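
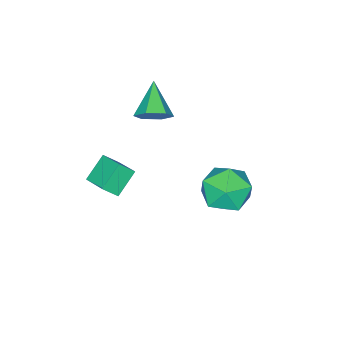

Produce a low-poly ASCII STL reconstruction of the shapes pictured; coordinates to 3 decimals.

solid 
facet normal -0.552 0.435 -0.711
outer loop
vertex -0.905 -2.623 -0.726
vertex -0.554 -1.398 -0.249
vertex 0.189 -2.608 -1.567
endloop
endfacet
facet normal -0.258 -0.900 -0.351
outer loop
vertex 0.714 -3.022 -0.891
vertex -0.905 -2.623 -0.726
vertex 0.189 -2.608 -1.567
endloop
endfacet
facet normal -0.552 0.435 -0.711
outer loop
vertex 0.189 -2.608 -1.567
vertex -0.554 -1.398 -0.249
vertex 0.54 -1.384 -1.09
endloop
endfacet
facet normal 0.793 0.010 -0.609
outer loop
vertex 0.54 -1.384 -1.09
vertex 0.714 -3.022 -0.891
vertex 0.189 -2.608 -1.567
endloop
endfacet
facet normal -0.793 -0.010 0.609
outer loop
vertex -0.905 -2.623 -0.726
vertex -0.029 -1.812 0.427
vertex -0.554 -1.398 -0.249
endloop
endfacet
facet normal -0.258 -0.901 -0.350
outer loop
vertex -0.38 -3.036 -0.05
vertex -0.905 -2.623 -0.726
vertex 0.714 -3.022 -0.891
endloop
endfacet
facet normal -0.793 -0.010 0.609
outer loop
vertex -0.38 -3.036 -0.05
vertex -0.029 -1.812 0.427
vertex -0.905 -2.623 -0.726
endloop
endfacet
facet normal 0.258 0.900 0.351
outer loop
vertex -0.554 -1.398 -0.249
vertex -0.029 -1.812 0.427
vertex 0.54 -1.384 -1.09
endloop
endfacet
facet normal 0.793 0.010 -0.609
outer loop
vertex 1.065 -1.797 -0.414
vertex 0.714 -3.022 -0.891
vertex 0.54 -1.384 -1.09
endloop
endfacet
facet normal 0.257 0.901 0.351
outer loop
vertex 0.54 -1.384 -1.09
vertex -0.029 -1.812 0.427
vertex 1.065 -1.797 -0.414
endloop
endfacet
facet normal 0.552 -0.435 0.711
outer loop
vertex 1.065 -1.797 -0.414
vertex -0.38 -3.036 -0.05
vertex 0.714 -3.022 -0.891
endloop
endfacet
facet normal 0.552 -0.435 0.711
outer loop
vertex -0.029 -1.812 0.427
vertex -0.38 -3.036 -0.05
vertex 1.065 -1.797 -0.414
endloop
endfacet
facet normal 0.635 0.539 -0.553
outer loop
vertex -2.546 -2.518 1.546
vertex -3.102 -2.549 0.877
vertex -3.151 -1.9 1.454
endloop
endfacet
facet normal 0.067 0.211 0.975
outer loop
vertex -2.546 -2.518 1.546
vertex -3.151 -1.9 1.454
vertex -4.258 -3.531 1.883
endloop
endfacet
facet normal 0.635 0.539 -0.553
outer loop
vertex -3.151 -1.9 1.454
vertex -3.102 -2.549 0.877
vertex -3.707 -1.931 0.785
endloop
endfacet
facet normal -0.644 0.571 0.509
outer loop
vertex -3.151 -1.9 1.454
vertex -3.707 -1.931 0.785
vertex -4.258 -3.531 1.883
endloop
endfacet
facet normal 0.635 0.540 -0.552
outer loop
vertex -3.707 -1.931 0.785
vertex -3.102 -2.549 0.877
vertex -3.657 -2.58 0.208
endloop
endfacet
facet normal -0.955 0.153 -0.255
outer loop
vertex -3.707 -1.931 0.785
vertex -3.657 -2.58 0.208
vertex -4.258 -3.531 1.883
endloop
endfacet
facet normal 0.636 0.539 -0.552
outer loop
vertex -3.657 -2.58 0.208
vertex -3.102 -2.549 0.877
vertex -3.052 -3.199 0.3
endloop
endfacet
facet normal -0.554 -0.623 -0.552
outer loop
vertex -3.657 -2.58 0.208
vertex -3.052 -3.199 0.3
vertex -4.258 -3.531 1.883
endloop
endfacet
facet normal 0.636 0.539 -0.552
outer loop
vertex -3.052 -3.199 0.3
vertex -3.102 -2.549 0.877
vertex -2.497 -3.168 0.969
endloop
endfacet
facet normal 0.158 -0.984 -0.086
outer loop
vertex -3.052 -3.199 0.3
vertex -2.497 -3.168 0.969
vertex -4.258 -3.531 1.883
endloop
endfacet
facet normal 0.635 0.539 -0.553
outer loop
vertex -2.497 -3.168 0.969
vertex -3.102 -2.549 0.877
vertex -2.546 -2.518 1.546
endloop
endfacet
facet normal 0.469 -0.566 0.678
outer loop
vertex -2.497 -3.168 0.969
vertex -2.546 -2.518 1.546
vertex -4.258 -3.531 1.883
endloop
endfacet
facet normal -0.642 0.339 0.687
outer loop
vertex -2.273 3.419 0.606
vertex -3.025 2.444 0.385
vertex -2.133 2.361 1.259
endloop
endfacet
facet normal 0.027 0.528 0.849
outer loop
vertex -2.273 3.419 0.606
vertex -2.133 2.361 1.259
vertex -1.126 2.977 0.844
endloop
endfacet
facet normal 0.287 0.908 0.304
outer loop
vertex -2.273 3.419 0.606
vertex -1.126 2.977 0.844
vertex -1.396 3.441 -0.287
endloop
endfacet
facet normal -0.222 0.956 -0.194
outer loop
vertex -2.273 3.419 0.606
vertex -1.396 3.441 -0.287
vertex -2.57 3.111 -0.57
endloop
endfacet
facet normal -0.796 0.604 0.043
outer loop
vertex -2.273 3.419 0.606
vertex -2.57 3.111 -0.57
vertex -3.025 2.444 0.385
endloop
endfacet
facet normal 0.416 -0.068 0.907
outer loop
vertex -1.126 2.977 0.844
vertex -2.133 2.361 1.259
vertex -1.17 1.729 0.77
endloop
endfacet
facet normal -0.667 -0.372 0.646
outer loop
vertex -2.133 2.361 1.259
vertex -3.025 2.444 0.385
vertex -2.344 1.399 0.487
endloop
endfacet
facet normal -0.916 0.056 -0.397
outer loop
vertex -3.025 2.444 0.385
vertex -2.57 3.111 -0.57
vertex -2.614 1.863 -0.644
endloop
endfacet
facet normal 0.013 0.624 -0.781
outer loop
vertex -2.57 3.111 -0.57
vertex -1.396 3.441 -0.287
vertex -1.607 2.479 -1.059
endloop
endfacet
facet normal 0.836 0.548 0.025
outer loop
vertex -1.396 3.441 -0.287
vertex -1.126 2.977 0.844
vertex -0.715 2.396 -0.185
endloop
endfacet
facet normal 0.222 -0.956 0.194
outer loop
vertex -1.467 1.421 -0.406
vertex -1.17 1.729 0.77
vertex -2.344 1.399 0.487
endloop
endfacet
facet normal -0.287 -0.908 -0.304
outer loop
vertex -1.467 1.421 -0.406
vertex -2.344 1.399 0.487
vertex -2.614 1.863 -0.644
endloop
endfacet
facet normal -0.027 -0.528 -0.849
outer loop
vertex -1.467 1.421 -0.406
vertex -2.614 1.863 -0.644
vertex -1.607 2.479 -1.059
endloop
endfacet
facet normal 0.642 -0.339 -0.687
outer loop
vertex -1.467 1.421 -0.406
vertex -1.607 2.479 -1.059
vertex -0.715 2.396 -0.185
endloop
endfacet
facet normal 0.796 -0.604 -0.043
outer loop
vertex -1.467 1.421 -0.406
vertex -0.715 2.396 -0.185
vertex -1.17 1.729 0.77
endloop
endfacet
facet normal -0.013 -0.624 0.781
outer loop
vertex -2.344 1.399 0.487
vertex -1.17 1.729 0.77
vertex -2.133 2.361 1.259
endloop
endfacet
facet normal -0.836 -0.548 -0.025
outer loop
vertex -2.614 1.863 -0.644
vertex -2.344 1.399 0.487
vertex -3.025 2.444 0.385
endloop
endfacet
facet normal -0.416 0.068 -0.907
outer loop
vertex -1.607 2.479 -1.059
vertex -2.614 1.863 -0.644
vertex -2.57 3.111 -0.57
endloop
endfacet
facet normal 0.667 0.372 -0.646
outer loop
vertex -0.715 2.396 -0.185
vertex -1.607 2.479 -1.059
vertex -1.396 3.441 -0.287
endloop
endfacet
facet normal 0.916 -0.056 0.397
outer loop
vertex -1.17 1.729 0.77
vertex -0.715 2.396 -0.185
vertex -1.126 2.977 0.844
endloop
endfacet

endsolid


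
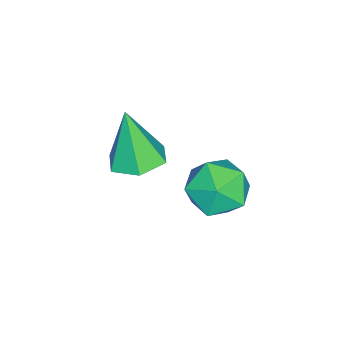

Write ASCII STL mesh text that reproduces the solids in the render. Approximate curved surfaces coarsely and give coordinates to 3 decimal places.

solid 
facet normal 0.115 0.230 -0.966
outer loop
vertex 2.584 0.518 -2.343
vertex 1.737 0.132 -2.536
vertex 1.8 1.053 -2.309
endloop
endfacet
facet normal 0.468 0.648 0.601
outer loop
vertex 2.584 0.518 -2.343
vertex 1.8 1.053 -2.309
vertex 1.503 -0.332 -0.584
endloop
endfacet
facet normal 0.117 0.230 -0.966
outer loop
vertex 1.8 1.053 -2.309
vertex 1.737 0.132 -2.536
vertex 0.953 0.668 -2.503
endloop
endfacet
facet normal -0.450 0.733 0.511
outer loop
vertex 1.8 1.053 -2.309
vertex 0.953 0.668 -2.503
vertex 1.503 -0.332 -0.584
endloop
endfacet
facet normal 0.116 0.229 -0.966
outer loop
vertex 0.953 0.668 -2.503
vertex 1.737 0.132 -2.536
vertex 0.891 -0.253 -2.729
endloop
endfacet
facet normal -0.962 -0.003 0.274
outer loop
vertex 0.953 0.668 -2.503
vertex 0.891 -0.253 -2.729
vertex 1.503 -0.332 -0.584
endloop
endfacet
facet normal 0.115 0.231 -0.966
outer loop
vertex 0.891 -0.253 -2.729
vertex 1.737 0.132 -2.536
vertex 1.675 -0.788 -2.763
endloop
endfacet
facet normal -0.555 -0.822 0.128
outer loop
vertex 0.891 -0.253 -2.729
vertex 1.675 -0.788 -2.763
vertex 1.503 -0.332 -0.584
endloop
endfacet
facet normal 0.117 0.231 -0.966
outer loop
vertex 1.675 -0.788 -2.763
vertex 1.737 0.132 -2.536
vertex 2.521 -0.403 -2.569
endloop
endfacet
facet normal 0.362 -0.906 0.218
outer loop
vertex 1.675 -0.788 -2.763
vertex 2.521 -0.403 -2.569
vertex 1.503 -0.332 -0.584
endloop
endfacet
facet normal 0.116 0.229 -0.966
outer loop
vertex 2.521 -0.403 -2.569
vertex 1.737 0.132 -2.536
vertex 2.584 0.518 -2.343
endloop
endfacet
facet normal 0.874 -0.171 0.454
outer loop
vertex 2.521 -0.403 -2.569
vertex 2.584 0.518 -2.343
vertex 1.503 -0.332 -0.584
endloop
endfacet
facet normal -0.618 -0.550 0.561
outer loop
vertex 2.213 3.049 -0.96
vertex 2.75 2.163 -1.237
vertex 3.044 2.719 -0.368
endloop
endfacet
facet normal -0.549 0.107 0.829
outer loop
vertex 2.213 3.049 -0.96
vertex 3.044 2.719 -0.368
vertex 2.92 3.762 -0.584
endloop
endfacet
facet normal -0.752 0.572 0.328
outer loop
vertex 2.213 3.049 -0.96
vertex 2.92 3.762 -0.584
vertex 2.55 3.851 -1.587
endloop
endfacet
facet normal -0.947 0.203 -0.250
outer loop
vertex 2.213 3.049 -0.96
vertex 2.55 3.851 -1.587
vertex 2.445 2.863 -1.991
endloop
endfacet
facet normal -0.865 -0.491 -0.106
outer loop
vertex 2.213 3.049 -0.96
vertex 2.445 2.863 -1.991
vertex 2.75 2.163 -1.237
endloop
endfacet
facet normal 0.144 0.217 0.966
outer loop
vertex 2.92 3.762 -0.584
vertex 3.044 2.719 -0.368
vertex 3.895 3.317 -0.629
endloop
endfacet
facet normal 0.031 -0.847 0.531
outer loop
vertex 3.044 2.719 -0.368
vertex 2.75 2.163 -1.237
vertex 3.79 2.329 -1.033
endloop
endfacet
facet normal -0.368 -0.751 -0.548
outer loop
vertex 2.75 2.163 -1.237
vertex 2.445 2.863 -1.991
vertex 3.42 2.418 -2.036
endloop
endfacet
facet normal -0.501 0.373 -0.781
outer loop
vertex 2.445 2.863 -1.991
vertex 2.55 3.851 -1.587
vertex 3.296 3.461 -2.252
endloop
endfacet
facet normal -0.185 0.970 0.154
outer loop
vertex 2.55 3.851 -1.587
vertex 2.92 3.762 -0.584
vertex 3.59 4.017 -1.383
endloop
endfacet
facet normal 0.947 -0.203 0.250
outer loop
vertex 4.127 3.131 -1.66
vertex 3.895 3.317 -0.629
vertex 3.79 2.329 -1.033
endloop
endfacet
facet normal 0.752 -0.572 -0.328
outer loop
vertex 4.127 3.131 -1.66
vertex 3.79 2.329 -1.033
vertex 3.42 2.418 -2.036
endloop
endfacet
facet normal 0.549 -0.107 -0.829
outer loop
vertex 4.127 3.131 -1.66
vertex 3.42 2.418 -2.036
vertex 3.296 3.461 -2.252
endloop
endfacet
facet normal 0.618 0.550 -0.561
outer loop
vertex 4.127 3.131 -1.66
vertex 3.296 3.461 -2.252
vertex 3.59 4.017 -1.383
endloop
endfacet
facet normal 0.865 0.491 0.106
outer loop
vertex 4.127 3.131 -1.66
vertex 3.59 4.017 -1.383
vertex 3.895 3.317 -0.629
endloop
endfacet
facet normal 0.501 -0.373 0.781
outer loop
vertex 3.79 2.329 -1.033
vertex 3.895 3.317 -0.629
vertex 3.044 2.719 -0.368
endloop
endfacet
facet normal 0.185 -0.970 -0.154
outer loop
vertex 3.42 2.418 -2.036
vertex 3.79 2.329 -1.033
vertex 2.75 2.163 -1.237
endloop
endfacet
facet normal -0.144 -0.217 -0.966
outer loop
vertex 3.296 3.461 -2.252
vertex 3.42 2.418 -2.036
vertex 2.445 2.863 -1.991
endloop
endfacet
facet normal -0.031 0.847 -0.531
outer loop
vertex 3.59 4.017 -1.383
vertex 3.296 3.461 -2.252
vertex 2.55 3.851 -1.587
endloop
endfacet
facet normal 0.368 0.751 0.548
outer loop
vertex 3.895 3.317 -0.629
vertex 3.59 4.017 -1.383
vertex 2.92 3.762 -0.584
endloop
endfacet

endsolid


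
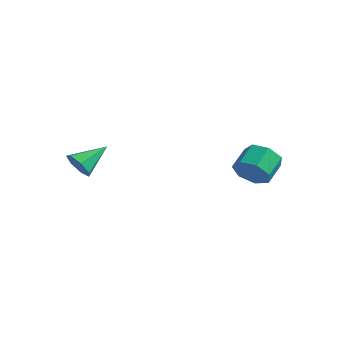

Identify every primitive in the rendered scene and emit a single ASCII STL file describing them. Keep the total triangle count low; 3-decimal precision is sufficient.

solid 
facet normal 0.182 -0.867 -0.463
outer loop
vertex 2.356 2.511 0.495
vertex 1.677 2.053 1.086
vertex 1.534 2.5 0.192
endloop
endfacet
facet normal 0.294 0.497 -0.816
outer loop
vertex 2.356 2.511 0.495
vertex 1.534 2.5 0.192
vertex 2.102 3.725 1.143
endloop
endfacet
facet normal 0.295 0.497 -0.816
outer loop
vertex 2.102 3.725 1.143
vertex 1.534 2.5 0.192
vertex 1.28 3.715 0.84
endloop
endfacet
facet normal -0.181 0.867 0.464
outer loop
vertex 2.102 3.725 1.143
vertex 1.28 3.715 0.84
vertex 1.423 3.267 1.734
endloop
endfacet
facet normal 0.182 -0.868 -0.463
outer loop
vertex 1.534 2.5 0.192
vertex 1.677 2.053 1.086
vertex 0.82 2.153 0.562
endloop
endfacet
facet normal -0.550 0.301 -0.779
outer loop
vertex 1.534 2.5 0.192
vertex 0.82 2.153 0.562
vertex 1.28 3.715 0.84
endloop
endfacet
facet normal -0.550 0.301 -0.779
outer loop
vertex 1.28 3.715 0.84
vertex 0.82 2.153 0.562
vertex 0.565 3.367 1.21
endloop
endfacet
facet normal -0.182 0.867 0.464
outer loop
vertex 1.28 3.715 0.84
vertex 0.565 3.367 1.21
vertex 1.423 3.267 1.734
endloop
endfacet
facet normal 0.182 -0.867 -0.463
outer loop
vertex 0.82 2.153 0.562
vertex 1.677 2.053 1.086
vertex 0.751 1.73 1.327
endloop
endfacet
facet normal -0.980 -0.123 -0.156
outer loop
vertex 0.82 2.153 0.562
vertex 0.751 1.73 1.327
vertex 0.565 3.367 1.21
endloop
endfacet
facet normal -0.980 -0.123 -0.156
outer loop
vertex 0.565 3.367 1.21
vertex 0.751 1.73 1.327
vertex 0.496 2.945 1.975
endloop
endfacet
facet normal -0.181 0.868 0.462
outer loop
vertex 0.565 3.367 1.21
vertex 0.496 2.945 1.975
vertex 1.423 3.267 1.734
endloop
endfacet
facet normal 0.182 -0.867 -0.464
outer loop
vertex 0.751 1.73 1.327
vertex 1.677 2.053 1.086
vertex 1.38 1.55 1.91
endloop
endfacet
facet normal -0.672 -0.453 0.585
outer loop
vertex 0.751 1.73 1.327
vertex 1.38 1.55 1.91
vertex 0.496 2.945 1.975
endloop
endfacet
facet normal -0.672 -0.453 0.585
outer loop
vertex 0.496 2.945 1.975
vertex 1.38 1.55 1.91
vertex 1.125 2.765 2.558
endloop
endfacet
facet normal -0.181 0.868 0.463
outer loop
vertex 0.496 2.945 1.975
vertex 1.125 2.765 2.558
vertex 1.423 3.267 1.734
endloop
endfacet
facet normal 0.182 -0.867 -0.464
outer loop
vertex 1.38 1.55 1.91
vertex 1.677 2.053 1.086
vertex 2.232 1.749 1.873
endloop
endfacet
facet normal 0.142 -0.442 0.885
outer loop
vertex 1.38 1.55 1.91
vertex 2.232 1.749 1.873
vertex 1.125 2.765 2.558
endloop
endfacet
facet normal 0.141 -0.443 0.885
outer loop
vertex 1.125 2.765 2.558
vertex 2.232 1.749 1.873
vertex 1.978 2.963 2.521
endloop
endfacet
facet normal -0.181 0.868 0.463
outer loop
vertex 1.125 2.765 2.558
vertex 1.978 2.963 2.521
vertex 1.423 3.267 1.734
endloop
endfacet
facet normal 0.181 -0.868 -0.463
outer loop
vertex 2.232 1.749 1.873
vertex 1.677 2.053 1.086
vertex 2.667 2.176 1.243
endloop
endfacet
facet normal 0.849 -0.099 0.519
outer loop
vertex 2.232 1.749 1.873
vertex 2.667 2.176 1.243
vertex 1.978 2.963 2.521
endloop
endfacet
facet normal 0.849 -0.099 0.519
outer loop
vertex 1.978 2.963 2.521
vertex 2.667 2.176 1.243
vertex 2.413 3.391 1.891
endloop
endfacet
facet normal -0.182 0.867 0.463
outer loop
vertex 1.978 2.963 2.521
vertex 2.413 3.391 1.891
vertex 1.423 3.267 1.734
endloop
endfacet
facet normal 0.181 -0.867 -0.464
outer loop
vertex 2.667 2.176 1.243
vertex 1.677 2.053 1.086
vertex 2.356 2.511 0.495
endloop
endfacet
facet normal 0.917 0.319 -0.239
outer loop
vertex 2.667 2.176 1.243
vertex 2.356 2.511 0.495
vertex 2.413 3.391 1.891
endloop
endfacet
facet normal 0.917 0.319 -0.239
outer loop
vertex 2.413 3.391 1.891
vertex 2.356 2.511 0.495
vertex 2.102 3.725 1.143
endloop
endfacet
facet normal -0.182 0.867 0.463
outer loop
vertex 2.413 3.391 1.891
vertex 2.102 3.725 1.143
vertex 1.423 3.267 1.734
endloop
endfacet
facet normal -0.203 -0.864 -0.460
outer loop
vertex -3.4 -4.16 2.319
vertex -3.974 -3.772 1.843
vertex -3.155 -3.883 1.691
endloop
endfacet
facet normal 0.927 0.029 0.374
outer loop
vertex -3.4 -4.16 2.319
vertex -3.155 -3.883 1.691
vertex -3.606 -2.208 2.677
endloop
endfacet
facet normal -0.203 -0.864 -0.461
outer loop
vertex -3.155 -3.883 1.691
vertex -3.974 -3.772 1.843
vertex -3.526 -3.522 1.178
endloop
endfacet
facet normal 0.850 0.418 -0.321
outer loop
vertex -3.155 -3.883 1.691
vertex -3.526 -3.522 1.178
vertex -3.606 -2.208 2.677
endloop
endfacet
facet normal -0.202 -0.864 -0.461
outer loop
vertex -3.526 -3.522 1.178
vertex -3.974 -3.772 1.843
vertex -4.234 -3.35 1.166
endloop
endfacet
facet normal 0.191 0.743 -0.641
outer loop
vertex -3.526 -3.522 1.178
vertex -4.234 -3.35 1.166
vertex -3.606 -2.208 2.677
endloop
endfacet
facet normal -0.203 -0.864 -0.461
outer loop
vertex -4.234 -3.35 1.166
vertex -3.974 -3.772 1.843
vertex -4.746 -3.495 1.664
endloop
endfacet
facet normal -0.551 0.760 -0.345
outer loop
vertex -4.234 -3.35 1.166
vertex -4.746 -3.495 1.664
vertex -3.606 -2.208 2.677
endloop
endfacet
facet normal -0.203 -0.864 -0.461
outer loop
vertex -4.746 -3.495 1.664
vertex -3.974 -3.772 1.843
vertex -4.676 -3.849 2.297
endloop
endfacet
facet normal -0.821 0.455 0.345
outer loop
vertex -4.746 -3.495 1.664
vertex -4.676 -3.849 2.297
vertex -3.606 -2.208 2.677
endloop
endfacet
facet normal -0.203 -0.864 -0.460
outer loop
vertex -4.676 -3.849 2.297
vertex -3.974 -3.772 1.843
vertex -4.077 -4.145 2.589
endloop
endfacet
facet normal -0.414 0.059 0.909
outer loop
vertex -4.676 -3.849 2.297
vertex -4.077 -4.145 2.589
vertex -3.606 -2.208 2.677
endloop
endfacet
facet normal -0.203 -0.864 -0.460
outer loop
vertex -4.077 -4.145 2.589
vertex -3.974 -3.772 1.843
vertex -3.4 -4.16 2.319
endloop
endfacet
facet normal 0.365 -0.131 0.922
outer loop
vertex -4.077 -4.145 2.589
vertex -3.4 -4.16 2.319
vertex -3.606 -2.208 2.677
endloop
endfacet

endsolid


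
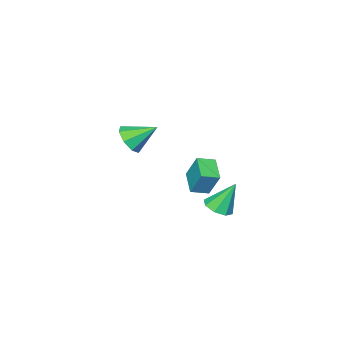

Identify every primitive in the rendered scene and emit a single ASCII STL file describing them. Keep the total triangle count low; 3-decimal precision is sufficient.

solid 
facet normal 0.341 -0.308 -0.888
outer loop
vertex 3.635 4.019 -0.226
vertex 3.001 3.655 -0.343
vertex 3.246 4.338 -0.486
endloop
endfacet
facet normal 0.463 0.826 0.321
outer loop
vertex 3.635 4.019 -0.226
vertex 3.246 4.338 -0.486
vertex 2.439 4.165 1.123
endloop
endfacet
facet normal 0.341 -0.308 -0.888
outer loop
vertex 3.246 4.338 -0.486
vertex 3.001 3.655 -0.343
vertex 2.714 4.257 -0.662
endloop
endfacet
facet normal -0.159 0.987 0.026
outer loop
vertex 3.246 4.338 -0.486
vertex 2.714 4.257 -0.662
vertex 2.439 4.165 1.123
endloop
endfacet
facet normal 0.340 -0.309 -0.888
outer loop
vertex 2.714 4.257 -0.662
vertex 3.001 3.655 -0.343
vertex 2.35 3.824 -0.651
endloop
endfacet
facet normal -0.764 0.640 -0.085
outer loop
vertex 2.714 4.257 -0.662
vertex 2.35 3.824 -0.651
vertex 2.439 4.165 1.123
endloop
endfacet
facet normal 0.340 -0.309 -0.888
outer loop
vertex 2.35 3.824 -0.651
vertex 3.001 3.655 -0.343
vertex 2.367 3.291 -0.459
endloop
endfacet
facet normal -0.999 -0.013 0.053
outer loop
vertex 2.35 3.824 -0.651
vertex 2.367 3.291 -0.459
vertex 2.439 4.165 1.123
endloop
endfacet
facet normal 0.340 -0.309 -0.888
outer loop
vertex 2.367 3.291 -0.459
vertex 3.001 3.655 -0.343
vertex 2.756 2.972 -0.199
endloop
endfacet
facet normal -0.723 -0.590 0.359
outer loop
vertex 2.367 3.291 -0.459
vertex 2.756 2.972 -0.199
vertex 2.439 4.165 1.123
endloop
endfacet
facet normal 0.340 -0.309 -0.888
outer loop
vertex 2.756 2.972 -0.199
vertex 3.001 3.655 -0.343
vertex 3.288 3.052 -0.023
endloop
endfacet
facet normal -0.103 -0.751 0.653
outer loop
vertex 2.756 2.972 -0.199
vertex 3.288 3.052 -0.023
vertex 2.439 4.165 1.123
endloop
endfacet
facet normal 0.341 -0.309 -0.888
outer loop
vertex 3.288 3.052 -0.023
vertex 3.001 3.655 -0.343
vertex 3.652 3.486 -0.034
endloop
endfacet
facet normal 0.503 -0.403 0.764
outer loop
vertex 3.288 3.052 -0.023
vertex 3.652 3.486 -0.034
vertex 2.439 4.165 1.123
endloop
endfacet
facet normal 0.341 -0.309 -0.888
outer loop
vertex 3.652 3.486 -0.034
vertex 3.001 3.655 -0.343
vertex 3.635 4.019 -0.226
endloop
endfacet
facet normal 0.738 0.249 0.627
outer loop
vertex 3.652 3.486 -0.034
vertex 3.635 4.019 -0.226
vertex 2.439 4.165 1.123
endloop
endfacet
facet normal -0.551 -0.752 0.361
outer loop
vertex 2.147 1.487 1.537
vertex 1.388 1.927 1.296
vertex 2.182 0.843 0.25
endloop
endfacet
facet normal 0.834 -0.484 0.265
outer loop
vertex 2.892 1.813 -0.216
vertex 2.147 1.487 1.537
vertex 2.182 0.843 0.25
endloop
endfacet
facet normal -0.550 -0.752 0.362
outer loop
vertex 2.182 0.843 0.25
vertex 1.388 1.927 1.296
vertex 1.423 1.282 0.009
endloop
endfacet
facet normal 0.025 -0.448 -0.894
outer loop
vertex 1.423 1.282 0.009
vertex 2.892 1.813 -0.216
vertex 2.182 0.843 0.25
endloop
endfacet
facet normal -0.024 0.447 0.894
outer loop
vertex 2.147 1.487 1.537
vertex 2.098 2.897 0.83
vertex 1.388 1.927 1.296
endloop
endfacet
facet normal 0.835 -0.483 0.265
outer loop
vertex 2.857 2.458 1.071
vertex 2.147 1.487 1.537
vertex 2.892 1.813 -0.216
endloop
endfacet
facet normal -0.025 0.447 0.894
outer loop
vertex 2.857 2.458 1.071
vertex 2.098 2.897 0.83
vertex 2.147 1.487 1.537
endloop
endfacet
facet normal -0.834 0.483 -0.265
outer loop
vertex 1.388 1.927 1.296
vertex 2.098 2.897 0.83
vertex 1.423 1.282 0.009
endloop
endfacet
facet normal 0.025 -0.447 -0.894
outer loop
vertex 2.133 2.253 -0.457
vertex 2.892 1.813 -0.216
vertex 1.423 1.282 0.009
endloop
endfacet
facet normal -0.835 0.483 -0.265
outer loop
vertex 1.423 1.282 0.009
vertex 2.098 2.897 0.83
vertex 2.133 2.253 -0.457
endloop
endfacet
facet normal 0.551 0.752 -0.362
outer loop
vertex 2.133 2.253 -0.457
vertex 2.857 2.458 1.071
vertex 2.892 1.813 -0.216
endloop
endfacet
facet normal 0.550 0.753 -0.362
outer loop
vertex 2.098 2.897 0.83
vertex 2.857 2.458 1.071
vertex 2.133 2.253 -0.457
endloop
endfacet
facet normal 0.559 -0.614 -0.557
outer loop
vertex 2.986 -2.711 1.923
vertex 2.456 -2.569 1.235
vertex 3.185 -2.189 1.547
endloop
endfacet
facet normal 0.429 0.414 0.802
outer loop
vertex 2.986 -2.711 1.923
vertex 3.185 -2.189 1.547
vertex 1.584 -1.611 2.105
endloop
endfacet
facet normal 0.559 -0.614 -0.558
outer loop
vertex 3.185 -2.189 1.547
vertex 2.456 -2.569 1.235
vertex 2.957 -1.889 0.989
endloop
endfacet
facet normal 0.414 0.862 0.294
outer loop
vertex 3.185 -2.189 1.547
vertex 2.957 -1.889 0.989
vertex 1.584 -1.611 2.105
endloop
endfacet
facet normal 0.559 -0.614 -0.558
outer loop
vertex 2.957 -1.889 0.989
vertex 2.456 -2.569 1.235
vertex 2.435 -1.988 0.575
endloop
endfacet
facet normal 0.004 0.971 -0.237
outer loop
vertex 2.957 -1.889 0.989
vertex 2.435 -1.988 0.575
vertex 1.584 -1.611 2.105
endloop
endfacet
facet normal 0.559 -0.614 -0.558
outer loop
vertex 2.435 -1.988 0.575
vertex 2.456 -2.569 1.235
vertex 1.925 -2.427 0.547
endloop
endfacet
facet normal -0.558 0.679 -0.478
outer loop
vertex 2.435 -1.988 0.575
vertex 1.925 -2.427 0.547
vertex 1.584 -1.611 2.105
endloop
endfacet
facet normal 0.558 -0.614 -0.558
outer loop
vertex 1.925 -2.427 0.547
vertex 2.456 -2.569 1.235
vertex 1.726 -2.949 0.923
endloop
endfacet
facet normal -0.945 0.153 -0.287
outer loop
vertex 1.925 -2.427 0.547
vertex 1.726 -2.949 0.923
vertex 1.584 -1.611 2.105
endloop
endfacet
facet normal 0.558 -0.614 -0.558
outer loop
vertex 1.726 -2.949 0.923
vertex 2.456 -2.569 1.235
vertex 1.954 -3.249 1.481
endloop
endfacet
facet normal -0.930 -0.294 0.222
outer loop
vertex 1.726 -2.949 0.923
vertex 1.954 -3.249 1.481
vertex 1.584 -1.611 2.105
endloop
endfacet
facet normal 0.559 -0.614 -0.558
outer loop
vertex 1.954 -3.249 1.481
vertex 2.456 -2.569 1.235
vertex 2.476 -3.15 1.895
endloop
endfacet
facet normal -0.520 -0.404 0.752
outer loop
vertex 1.954 -3.249 1.481
vertex 2.476 -3.15 1.895
vertex 1.584 -1.611 2.105
endloop
endfacet
facet normal 0.559 -0.614 -0.557
outer loop
vertex 2.476 -3.15 1.895
vertex 2.456 -2.569 1.235
vertex 2.986 -2.711 1.923
endloop
endfacet
facet normal 0.041 -0.111 0.993
outer loop
vertex 2.476 -3.15 1.895
vertex 2.986 -2.711 1.923
vertex 1.584 -1.611 2.105
endloop
endfacet

endsolid


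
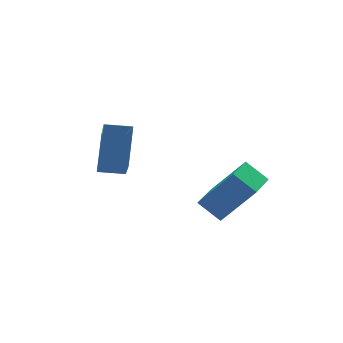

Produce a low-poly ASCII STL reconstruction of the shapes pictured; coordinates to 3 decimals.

solid 
facet normal -0.869 0.484 0.109
outer loop
vertex -2.069 -1.0 2.154
vertex -1.442 -0.143 3.351
vertex -1.474 0.357 0.871
endloop
endfacet
facet normal -0.392 -0.536 -0.748
outer loop
vertex -0.658 -0.097 0.769
vertex -2.069 -1.0 2.154
vertex -1.474 0.357 0.871
endloop
endfacet
facet normal -0.869 0.484 0.109
outer loop
vertex -1.474 0.357 0.871
vertex -1.442 -0.143 3.351
vertex -0.847 1.214 2.068
endloop
endfacet
facet normal 0.303 0.692 -0.655
outer loop
vertex -0.847 1.214 2.068
vertex -0.658 -0.097 0.769
vertex -1.474 0.357 0.871
endloop
endfacet
facet normal -0.303 -0.692 0.655
outer loop
vertex -2.069 -1.0 2.154
vertex -0.626 -0.597 3.249
vertex -1.442 -0.143 3.351
endloop
endfacet
facet normal -0.392 -0.536 -0.748
outer loop
vertex -1.253 -1.454 2.052
vertex -2.069 -1.0 2.154
vertex -0.658 -0.097 0.769
endloop
endfacet
facet normal -0.303 -0.692 0.655
outer loop
vertex -1.253 -1.454 2.052
vertex -0.626 -0.597 3.249
vertex -2.069 -1.0 2.154
endloop
endfacet
facet normal 0.392 0.536 0.748
outer loop
vertex -1.442 -0.143 3.351
vertex -0.626 -0.597 3.249
vertex -0.847 1.214 2.068
endloop
endfacet
facet normal 0.303 0.692 -0.655
outer loop
vertex -0.031 0.76 1.966
vertex -0.658 -0.097 0.769
vertex -0.847 1.214 2.068
endloop
endfacet
facet normal 0.392 0.536 0.748
outer loop
vertex -0.847 1.214 2.068
vertex -0.626 -0.597 3.249
vertex -0.031 0.76 1.966
endloop
endfacet
facet normal 0.869 -0.484 -0.109
outer loop
vertex -0.031 0.76 1.966
vertex -1.253 -1.454 2.052
vertex -0.658 -0.097 0.769
endloop
endfacet
facet normal 0.869 -0.484 -0.109
outer loop
vertex -0.626 -0.597 3.249
vertex -1.253 -1.454 2.052
vertex -0.031 0.76 1.966
endloop
endfacet
facet normal -0.706 -0.677 0.207
outer loop
vertex 2.22 -3.494 0.912
vertex 1.755 -2.822 1.522
vertex 1.262 -2.913 -0.458
endloop
endfacet
facet normal 0.455 -0.660 -0.598
outer loop
vertex 2.365 -1.858 -0.782
vertex 2.22 -3.494 0.912
vertex 1.262 -2.913 -0.458
endloop
endfacet
facet normal -0.707 -0.676 0.207
outer loop
vertex 1.262 -2.913 -0.458
vertex 1.755 -2.822 1.522
vertex 0.797 -2.24 0.152
endloop
endfacet
facet normal -0.541 0.328 -0.774
outer loop
vertex 0.797 -2.24 0.152
vertex 2.365 -1.858 -0.782
vertex 1.262 -2.913 -0.458
endloop
endfacet
facet normal 0.541 -0.328 0.774
outer loop
vertex 2.22 -3.494 0.912
vertex 2.858 -1.767 1.198
vertex 1.755 -2.822 1.522
endloop
endfacet
facet normal 0.455 -0.660 -0.598
outer loop
vertex 3.323 -2.44 0.588
vertex 2.22 -3.494 0.912
vertex 2.365 -1.858 -0.782
endloop
endfacet
facet normal 0.541 -0.328 0.774
outer loop
vertex 3.323 -2.44 0.588
vertex 2.858 -1.767 1.198
vertex 2.22 -3.494 0.912
endloop
endfacet
facet normal -0.455 0.659 0.598
outer loop
vertex 1.755 -2.822 1.522
vertex 2.858 -1.767 1.198
vertex 0.797 -2.24 0.152
endloop
endfacet
facet normal -0.541 0.328 -0.774
outer loop
vertex 1.9 -1.186 -0.172
vertex 2.365 -1.858 -0.782
vertex 0.797 -2.24 0.152
endloop
endfacet
facet normal -0.455 0.660 0.598
outer loop
vertex 0.797 -2.24 0.152
vertex 2.858 -1.767 1.198
vertex 1.9 -1.186 -0.172
endloop
endfacet
facet normal 0.707 0.677 -0.207
outer loop
vertex 1.9 -1.186 -0.172
vertex 3.323 -2.44 0.588
vertex 2.365 -1.858 -0.782
endloop
endfacet
facet normal 0.707 0.676 -0.207
outer loop
vertex 2.858 -1.767 1.198
vertex 3.323 -2.44 0.588
vertex 1.9 -1.186 -0.172
endloop
endfacet

endsolid


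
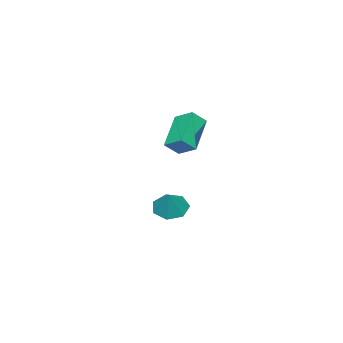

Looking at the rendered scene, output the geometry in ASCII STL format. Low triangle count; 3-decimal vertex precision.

solid 
facet normal -0.642 0.395 -0.658
outer loop
vertex -2.633 0.872 2.483
vertex -2.52 1.951 3.02
vertex -0.981 1.356 1.162
endloop
endfacet
facet normal -0.094 -0.891 -0.444
outer loop
vertex -0.32 0.949 1.84
vertex -2.633 0.872 2.483
vertex -0.981 1.356 1.162
endloop
endfacet
facet normal -0.641 0.395 -0.658
outer loop
vertex -0.981 1.356 1.162
vertex -2.52 1.951 3.02
vertex -0.867 2.434 1.699
endloop
endfacet
facet normal 0.761 0.223 -0.609
outer loop
vertex -0.867 2.434 1.699
vertex -0.32 0.949 1.84
vertex -0.981 1.356 1.162
endloop
endfacet
facet normal -0.762 -0.223 0.609
outer loop
vertex -2.633 0.872 2.483
vertex -1.859 1.544 3.698
vertex -2.52 1.951 3.02
endloop
endfacet
facet normal -0.093 -0.892 -0.443
outer loop
vertex -1.973 0.466 3.161
vertex -2.633 0.872 2.483
vertex -0.32 0.949 1.84
endloop
endfacet
facet normal -0.762 -0.222 0.608
outer loop
vertex -1.973 0.466 3.161
vertex -1.859 1.544 3.698
vertex -2.633 0.872 2.483
endloop
endfacet
facet normal 0.094 0.891 0.443
outer loop
vertex -2.52 1.951 3.02
vertex -1.859 1.544 3.698
vertex -0.867 2.434 1.699
endloop
endfacet
facet normal 0.762 0.223 -0.608
outer loop
vertex -0.207 2.028 2.377
vertex -0.32 0.949 1.84
vertex -0.867 2.434 1.699
endloop
endfacet
facet normal 0.093 0.892 0.443
outer loop
vertex -0.867 2.434 1.699
vertex -1.859 1.544 3.698
vertex -0.207 2.028 2.377
endloop
endfacet
facet normal 0.641 -0.395 0.658
outer loop
vertex -0.207 2.028 2.377
vertex -1.973 0.466 3.161
vertex -0.32 0.949 1.84
endloop
endfacet
facet normal 0.642 -0.395 0.657
outer loop
vertex -1.859 1.544 3.698
vertex -1.973 0.466 3.161
vertex -0.207 2.028 2.377
endloop
endfacet
facet normal -0.537 -0.297 -0.790
outer loop
vertex -3.435 -1.033 -4.596
vertex -4.178 -1.29 -3.994
vertex -4.013 -0.418 -4.434
endloop
endfacet
facet normal 0.713 0.695 -0.093
outer loop
vertex -3.435 -1.033 -4.596
vertex -4.013 -0.418 -4.434
vertex -3.382 -0.85 -2.826
endloop
endfacet
facet normal -0.538 -0.297 -0.789
outer loop
vertex -4.013 -0.418 -4.434
vertex -4.178 -1.29 -3.994
vertex -4.715 -0.46 -3.94
endloop
endfacet
facet normal 0.098 0.970 0.222
outer loop
vertex -4.013 -0.418 -4.434
vertex -4.715 -0.46 -3.94
vertex -3.382 -0.85 -2.826
endloop
endfacet
facet normal -0.538 -0.297 -0.789
outer loop
vertex -4.715 -0.46 -3.94
vertex -4.178 -1.29 -3.994
vertex -5.012 -1.126 -3.487
endloop
endfacet
facet normal -0.381 0.630 0.677
outer loop
vertex -4.715 -0.46 -3.94
vertex -5.012 -1.126 -3.487
vertex -3.382 -0.85 -2.826
endloop
endfacet
facet normal -0.538 -0.296 -0.789
outer loop
vertex -5.012 -1.126 -3.487
vertex -4.178 -1.29 -3.994
vertex -4.681 -1.916 -3.416
endloop
endfacet
facet normal -0.365 -0.069 0.929
outer loop
vertex -5.012 -1.126 -3.487
vertex -4.681 -1.916 -3.416
vertex -3.382 -0.85 -2.826
endloop
endfacet
facet normal -0.538 -0.297 -0.789
outer loop
vertex -4.681 -1.916 -3.416
vertex -4.178 -1.29 -3.994
vertex -3.971 -2.234 -3.78
endloop
endfacet
facet normal 0.135 -0.601 0.788
outer loop
vertex -4.681 -1.916 -3.416
vertex -3.971 -2.234 -3.78
vertex -3.382 -0.85 -2.826
endloop
endfacet
facet normal -0.537 -0.297 -0.789
outer loop
vertex -3.971 -2.234 -3.78
vertex -4.178 -1.29 -3.994
vertex -3.417 -1.841 -4.305
endloop
endfacet
facet normal 0.742 -0.565 0.361
outer loop
vertex -3.971 -2.234 -3.78
vertex -3.417 -1.841 -4.305
vertex -3.382 -0.85 -2.826
endloop
endfacet
facet normal -0.537 -0.296 -0.790
outer loop
vertex -3.417 -1.841 -4.305
vertex -4.178 -1.29 -3.994
vertex -3.435 -1.033 -4.596
endloop
endfacet
facet normal 0.999 0.011 -0.031
outer loop
vertex -3.417 -1.841 -4.305
vertex -3.435 -1.033 -4.596
vertex -3.382 -0.85 -2.826
endloop
endfacet

endsolid


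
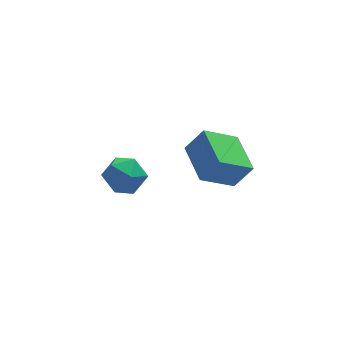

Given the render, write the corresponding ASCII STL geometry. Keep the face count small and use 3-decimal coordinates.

solid 
facet normal -0.816 -0.064 0.575
outer loop
vertex 3.442 -1.615 -2.074
vertex 3.441 -0.055 -1.902
vertex 2.823 -1.52 -2.942
endloop
endfacet
facet normal 0.001 -0.994 -0.109
outer loop
vertex 4.039 -1.425 -3.798
vertex 3.442 -1.615 -2.074
vertex 2.823 -1.52 -2.942
endloop
endfacet
facet normal -0.816 -0.064 0.575
outer loop
vertex 2.823 -1.52 -2.942
vertex 3.441 -0.055 -1.902
vertex 2.822 0.04 -2.77
endloop
endfacet
facet normal -0.578 0.089 -0.811
outer loop
vertex 2.822 0.04 -2.77
vertex 4.039 -1.425 -3.798
vertex 2.823 -1.52 -2.942
endloop
endfacet
facet normal 0.578 -0.089 0.811
outer loop
vertex 3.442 -1.615 -2.074
vertex 4.657 0.04 -2.758
vertex 3.441 -0.055 -1.902
endloop
endfacet
facet normal 0.001 -0.994 -0.109
outer loop
vertex 4.658 -1.52 -2.93
vertex 3.442 -1.615 -2.074
vertex 4.039 -1.425 -3.798
endloop
endfacet
facet normal 0.578 -0.089 0.811
outer loop
vertex 4.658 -1.52 -2.93
vertex 4.657 0.04 -2.758
vertex 3.442 -1.615 -2.074
endloop
endfacet
facet normal -0.001 0.994 0.109
outer loop
vertex 3.441 -0.055 -1.902
vertex 4.657 0.04 -2.758
vertex 2.822 0.04 -2.77
endloop
endfacet
facet normal -0.578 0.089 -0.811
outer loop
vertex 4.038 0.135 -3.626
vertex 4.039 -1.425 -3.798
vertex 2.822 0.04 -2.77
endloop
endfacet
facet normal -0.001 0.994 0.109
outer loop
vertex 2.822 0.04 -2.77
vertex 4.657 0.04 -2.758
vertex 4.038 0.135 -3.626
endloop
endfacet
facet normal 0.816 0.064 -0.575
outer loop
vertex 4.038 0.135 -3.626
vertex 4.658 -1.52 -2.93
vertex 4.039 -1.425 -3.798
endloop
endfacet
facet normal 0.816 0.064 -0.575
outer loop
vertex 4.657 0.04 -2.758
vertex 4.658 -1.52 -2.93
vertex 4.038 0.135 -3.626
endloop
endfacet
facet normal -0.935 -0.059 0.349
outer loop
vertex -0.661 -2.337 -0.648
vertex -0.572 -3.091 -0.537
vertex -0.394 -2.597 0.023
endloop
endfacet
facet normal -0.654 0.581 0.485
outer loop
vertex -0.661 -2.337 -0.648
vertex -0.394 -2.597 0.023
vertex -0.081 -1.975 -0.3
endloop
endfacet
facet normal -0.464 0.875 -0.137
outer loop
vertex -0.661 -2.337 -0.648
vertex -0.081 -1.975 -0.3
vertex -0.064 -2.085 -1.059
endloop
endfacet
facet normal -0.628 0.417 -0.657
outer loop
vertex -0.661 -2.337 -0.648
vertex -0.064 -2.085 -1.059
vertex -0.368 -2.774 -1.206
endloop
endfacet
facet normal -0.920 -0.161 -0.357
outer loop
vertex -0.661 -2.337 -0.648
vertex -0.368 -2.774 -1.206
vertex -0.572 -3.091 -0.537
endloop
endfacet
facet normal -0.061 0.484 0.873
outer loop
vertex -0.081 -1.975 -0.3
vertex -0.394 -2.597 0.023
vertex 0.368 -2.506 0.026
endloop
endfacet
facet normal -0.517 -0.553 0.653
outer loop
vertex -0.394 -2.597 0.023
vertex -0.572 -3.091 -0.537
vertex 0.064 -3.195 -0.121
endloop
endfacet
facet normal -0.493 -0.718 -0.491
outer loop
vertex -0.572 -3.091 -0.537
vertex -0.368 -2.774 -1.206
vertex 0.081 -3.305 -0.88
endloop
endfacet
facet normal -0.022 0.218 -0.976
outer loop
vertex -0.368 -2.774 -1.206
vertex -0.064 -2.085 -1.059
vertex 0.394 -2.683 -1.203
endloop
endfacet
facet normal 0.245 0.960 -0.134
outer loop
vertex -0.064 -2.085 -1.059
vertex -0.081 -1.975 -0.3
vertex 0.572 -2.189 -0.643
endloop
endfacet
facet normal 0.628 -0.417 0.657
outer loop
vertex 0.661 -2.943 -0.532
vertex 0.368 -2.506 0.026
vertex 0.064 -3.195 -0.121
endloop
endfacet
facet normal 0.464 -0.875 0.137
outer loop
vertex 0.661 -2.943 -0.532
vertex 0.064 -3.195 -0.121
vertex 0.081 -3.305 -0.88
endloop
endfacet
facet normal 0.654 -0.581 -0.485
outer loop
vertex 0.661 -2.943 -0.532
vertex 0.081 -3.305 -0.88
vertex 0.394 -2.683 -1.203
endloop
endfacet
facet normal 0.935 0.059 -0.349
outer loop
vertex 0.661 -2.943 -0.532
vertex 0.394 -2.683 -1.203
vertex 0.572 -2.189 -0.643
endloop
endfacet
facet normal 0.920 0.161 0.357
outer loop
vertex 0.661 -2.943 -0.532
vertex 0.572 -2.189 -0.643
vertex 0.368 -2.506 0.026
endloop
endfacet
facet normal 0.022 -0.218 0.976
outer loop
vertex 0.064 -3.195 -0.121
vertex 0.368 -2.506 0.026
vertex -0.394 -2.597 0.023
endloop
endfacet
facet normal -0.245 -0.960 0.134
outer loop
vertex 0.081 -3.305 -0.88
vertex 0.064 -3.195 -0.121
vertex -0.572 -3.091 -0.537
endloop
endfacet
facet normal 0.061 -0.484 -0.873
outer loop
vertex 0.394 -2.683 -1.203
vertex 0.081 -3.305 -0.88
vertex -0.368 -2.774 -1.206
endloop
endfacet
facet normal 0.517 0.553 -0.653
outer loop
vertex 0.572 -2.189 -0.643
vertex 0.394 -2.683 -1.203
vertex -0.064 -2.085 -1.059
endloop
endfacet
facet normal 0.493 0.718 0.491
outer loop
vertex 0.368 -2.506 0.026
vertex 0.572 -2.189 -0.643
vertex -0.081 -1.975 -0.3
endloop
endfacet

endsolid


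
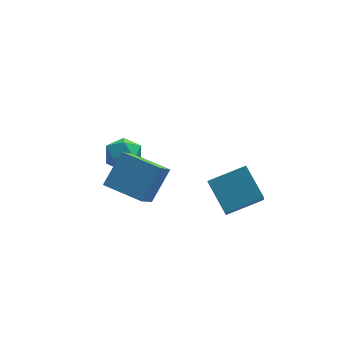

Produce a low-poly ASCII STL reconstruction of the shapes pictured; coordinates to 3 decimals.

solid 
facet normal -0.951 -0.050 -0.304
outer loop
vertex 0.965 -1.409 -2.884
vertex 1.368 -0.223 -4.34
vertex 1.373 -2.83 -3.929
endloop
endfacet
facet normal -0.210 -0.618 0.758
outer loop
vertex 3.152 -2.737 -3.36
vertex 0.965 -1.409 -2.884
vertex 1.373 -2.83 -3.929
endloop
endfacet
facet normal -0.951 -0.050 -0.304
outer loop
vertex 1.373 -2.83 -3.929
vertex 1.368 -0.223 -4.34
vertex 1.776 -1.644 -5.384
endloop
endfacet
facet normal 0.226 -0.785 -0.577
outer loop
vertex 1.776 -1.644 -5.384
vertex 3.152 -2.737 -3.36
vertex 1.373 -2.83 -3.929
endloop
endfacet
facet normal -0.226 0.785 0.577
outer loop
vertex 0.965 -1.409 -2.884
vertex 3.147 -0.13 -3.771
vertex 1.368 -0.223 -4.34
endloop
endfacet
facet normal -0.210 -0.617 0.758
outer loop
vertex 2.744 -1.316 -2.316
vertex 0.965 -1.409 -2.884
vertex 3.152 -2.737 -3.36
endloop
endfacet
facet normal -0.225 0.785 0.577
outer loop
vertex 2.744 -1.316 -2.316
vertex 3.147 -0.13 -3.771
vertex 0.965 -1.409 -2.884
endloop
endfacet
facet normal 0.210 0.617 -0.758
outer loop
vertex 1.368 -0.223 -4.34
vertex 3.147 -0.13 -3.771
vertex 1.776 -1.644 -5.384
endloop
endfacet
facet normal 0.225 -0.785 -0.577
outer loop
vertex 3.555 -1.551 -4.816
vertex 3.152 -2.737 -3.36
vertex 1.776 -1.644 -5.384
endloop
endfacet
facet normal 0.210 0.618 -0.758
outer loop
vertex 1.776 -1.644 -5.384
vertex 3.147 -0.13 -3.771
vertex 3.555 -1.551 -4.816
endloop
endfacet
facet normal 0.951 0.050 0.304
outer loop
vertex 3.555 -1.551 -4.816
vertex 2.744 -1.316 -2.316
vertex 3.152 -2.737 -3.36
endloop
endfacet
facet normal 0.951 0.050 0.304
outer loop
vertex 3.147 -0.13 -3.771
vertex 2.744 -1.316 -2.316
vertex 3.555 -1.551 -4.816
endloop
endfacet
facet normal -0.845 0.514 -0.146
outer loop
vertex -2.309 2.785 -3.841
vertex -2.809 1.957 -3.865
vertex -2.674 2.417 -3.024
endloop
endfacet
facet normal -0.377 0.896 0.235
outer loop
vertex -2.309 2.785 -3.841
vertex -2.674 2.417 -3.024
vertex -1.783 2.793 -3.029
endloop
endfacet
facet normal 0.219 0.964 -0.151
outer loop
vertex -2.309 2.785 -3.841
vertex -1.783 2.793 -3.029
vertex -1.367 2.566 -3.872
endloop
endfacet
facet normal 0.120 0.625 -0.771
outer loop
vertex -2.309 2.785 -3.841
vertex -1.367 2.566 -3.872
vertex -2.002 2.05 -4.389
endloop
endfacet
facet normal -0.538 0.347 -0.768
outer loop
vertex -2.309 2.785 -3.841
vertex -2.002 2.05 -4.389
vertex -2.809 1.957 -3.865
endloop
endfacet
facet normal -0.217 0.524 0.823
outer loop
vertex -1.783 2.793 -3.029
vertex -2.674 2.417 -3.024
vertex -1.958 1.97 -2.551
endloop
endfacet
facet normal -0.974 -0.091 0.206
outer loop
vertex -2.674 2.417 -3.024
vertex -2.809 1.957 -3.865
vertex -2.593 1.454 -3.068
endloop
endfacet
facet normal -0.478 -0.363 -0.800
outer loop
vertex -2.809 1.957 -3.865
vertex -2.002 2.05 -4.389
vertex -2.177 1.227 -3.911
endloop
endfacet
facet normal 0.586 0.086 -0.806
outer loop
vertex -2.002 2.05 -4.389
vertex -1.367 2.566 -3.872
vertex -1.286 1.603 -3.916
endloop
endfacet
facet normal 0.747 0.634 0.198
outer loop
vertex -1.367 2.566 -3.872
vertex -1.783 2.793 -3.029
vertex -1.151 2.063 -3.075
endloop
endfacet
facet normal -0.120 -0.625 0.771
outer loop
vertex -1.651 1.235 -3.099
vertex -1.958 1.97 -2.551
vertex -2.593 1.454 -3.068
endloop
endfacet
facet normal -0.219 -0.964 0.151
outer loop
vertex -1.651 1.235 -3.099
vertex -2.593 1.454 -3.068
vertex -2.177 1.227 -3.911
endloop
endfacet
facet normal 0.377 -0.896 -0.235
outer loop
vertex -1.651 1.235 -3.099
vertex -2.177 1.227 -3.911
vertex -1.286 1.603 -3.916
endloop
endfacet
facet normal 0.845 -0.514 0.146
outer loop
vertex -1.651 1.235 -3.099
vertex -1.286 1.603 -3.916
vertex -1.151 2.063 -3.075
endloop
endfacet
facet normal 0.538 -0.347 0.768
outer loop
vertex -1.651 1.235 -3.099
vertex -1.151 2.063 -3.075
vertex -1.958 1.97 -2.551
endloop
endfacet
facet normal -0.586 -0.086 0.806
outer loop
vertex -2.593 1.454 -3.068
vertex -1.958 1.97 -2.551
vertex -2.674 2.417 -3.024
endloop
endfacet
facet normal -0.747 -0.634 -0.198
outer loop
vertex -2.177 1.227 -3.911
vertex -2.593 1.454 -3.068
vertex -2.809 1.957 -3.865
endloop
endfacet
facet normal 0.217 -0.524 -0.823
outer loop
vertex -1.286 1.603 -3.916
vertex -2.177 1.227 -3.911
vertex -2.002 2.05 -4.389
endloop
endfacet
facet normal 0.974 0.091 -0.206
outer loop
vertex -1.151 2.063 -3.075
vertex -1.286 1.603 -3.916
vertex -1.367 2.566 -3.872
endloop
endfacet
facet normal 0.478 0.363 0.800
outer loop
vertex -1.958 1.97 -2.551
vertex -1.151 2.063 -3.075
vertex -1.783 2.793 -3.029
endloop
endfacet
facet normal -0.574 -0.468 -0.672
outer loop
vertex -2.462 -3.28 -1.555
vertex -3.834 -2.067 -1.227
vertex -1.69 -1.985 -3.116
endloop
endfacet
facet normal 0.738 -0.652 -0.176
outer loop
vertex -0.646 -1.133 -1.893
vertex -2.462 -3.28 -1.555
vertex -1.69 -1.985 -3.116
endloop
endfacet
facet normal -0.574 -0.468 -0.672
outer loop
vertex -1.69 -1.985 -3.116
vertex -3.834 -2.067 -1.227
vertex -3.062 -0.772 -2.788
endloop
endfacet
facet normal 0.356 0.597 -0.719
outer loop
vertex -3.062 -0.772 -2.788
vertex -0.646 -1.133 -1.893
vertex -1.69 -1.985 -3.116
endloop
endfacet
facet normal -0.356 -0.597 0.719
outer loop
vertex -2.462 -3.28 -1.555
vertex -2.79 -1.215 -0.004
vertex -3.834 -2.067 -1.227
endloop
endfacet
facet normal 0.738 -0.652 -0.176
outer loop
vertex -1.418 -2.428 -0.332
vertex -2.462 -3.28 -1.555
vertex -0.646 -1.133 -1.893
endloop
endfacet
facet normal -0.356 -0.597 0.719
outer loop
vertex -1.418 -2.428 -0.332
vertex -2.79 -1.215 -0.004
vertex -2.462 -3.28 -1.555
endloop
endfacet
facet normal -0.738 0.652 0.176
outer loop
vertex -3.834 -2.067 -1.227
vertex -2.79 -1.215 -0.004
vertex -3.062 -0.772 -2.788
endloop
endfacet
facet normal 0.356 0.597 -0.719
outer loop
vertex -2.018 0.08 -1.565
vertex -0.646 -1.133 -1.893
vertex -3.062 -0.772 -2.788
endloop
endfacet
facet normal -0.738 0.652 0.176
outer loop
vertex -3.062 -0.772 -2.788
vertex -2.79 -1.215 -0.004
vertex -2.018 0.08 -1.565
endloop
endfacet
facet normal 0.574 0.468 0.672
outer loop
vertex -2.018 0.08 -1.565
vertex -1.418 -2.428 -0.332
vertex -0.646 -1.133 -1.893
endloop
endfacet
facet normal 0.574 0.468 0.672
outer loop
vertex -2.79 -1.215 -0.004
vertex -1.418 -2.428 -0.332
vertex -2.018 0.08 -1.565
endloop
endfacet

endsolid


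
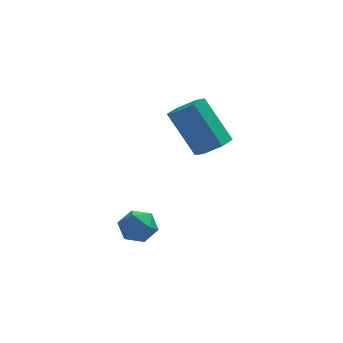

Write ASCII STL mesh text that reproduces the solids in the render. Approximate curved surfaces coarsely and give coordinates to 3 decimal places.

solid 
facet normal -0.699 -0.471 0.538
outer loop
vertex 0.795 -3.153 1.257
vertex 1.162 -3.829 1.142
vertex 1.34 -3.389 1.759
endloop
endfacet
facet normal -0.615 0.201 0.762
outer loop
vertex 0.795 -3.153 1.257
vertex 1.34 -3.389 1.759
vertex 1.311 -2.644 1.539
endloop
endfacet
facet normal -0.743 0.635 0.212
outer loop
vertex 0.795 -3.153 1.257
vertex 1.311 -2.644 1.539
vertex 1.115 -2.622 0.787
endloop
endfacet
facet normal -0.906 0.233 -0.354
outer loop
vertex 0.795 -3.153 1.257
vertex 1.115 -2.622 0.787
vertex 1.023 -3.355 0.541
endloop
endfacet
facet normal -0.879 -0.451 -0.153
outer loop
vertex 0.795 -3.153 1.257
vertex 1.023 -3.355 0.541
vertex 1.162 -3.829 1.142
endloop
endfacet
facet normal 0.066 0.285 0.956
outer loop
vertex 1.311 -2.644 1.539
vertex 1.34 -3.389 1.759
vertex 1.997 -3.005 1.599
endloop
endfacet
facet normal -0.070 -0.803 0.592
outer loop
vertex 1.34 -3.389 1.759
vertex 1.162 -3.829 1.142
vertex 1.905 -3.738 1.353
endloop
endfacet
facet normal -0.360 -0.771 -0.525
outer loop
vertex 1.162 -3.829 1.142
vertex 1.023 -3.355 0.541
vertex 1.709 -3.716 0.601
endloop
endfacet
facet normal -0.404 0.336 -0.851
outer loop
vertex 1.023 -3.355 0.541
vertex 1.115 -2.622 0.787
vertex 1.68 -2.971 0.381
endloop
endfacet
facet normal -0.140 0.988 0.065
outer loop
vertex 1.115 -2.622 0.787
vertex 1.311 -2.644 1.539
vertex 1.858 -2.531 0.998
endloop
endfacet
facet normal 0.906 -0.233 0.354
outer loop
vertex 2.225 -3.207 0.883
vertex 1.997 -3.005 1.599
vertex 1.905 -3.738 1.353
endloop
endfacet
facet normal 0.743 -0.635 -0.212
outer loop
vertex 2.225 -3.207 0.883
vertex 1.905 -3.738 1.353
vertex 1.709 -3.716 0.601
endloop
endfacet
facet normal 0.615 -0.201 -0.762
outer loop
vertex 2.225 -3.207 0.883
vertex 1.709 -3.716 0.601
vertex 1.68 -2.971 0.381
endloop
endfacet
facet normal 0.699 0.471 -0.538
outer loop
vertex 2.225 -3.207 0.883
vertex 1.68 -2.971 0.381
vertex 1.858 -2.531 0.998
endloop
endfacet
facet normal 0.879 0.451 0.153
outer loop
vertex 2.225 -3.207 0.883
vertex 1.858 -2.531 0.998
vertex 1.997 -3.005 1.599
endloop
endfacet
facet normal 0.404 -0.336 0.851
outer loop
vertex 1.905 -3.738 1.353
vertex 1.997 -3.005 1.599
vertex 1.34 -3.389 1.759
endloop
endfacet
facet normal 0.140 -0.988 -0.065
outer loop
vertex 1.709 -3.716 0.601
vertex 1.905 -3.738 1.353
vertex 1.162 -3.829 1.142
endloop
endfacet
facet normal -0.066 -0.285 -0.956
outer loop
vertex 1.68 -2.971 0.381
vertex 1.709 -3.716 0.601
vertex 1.023 -3.355 0.541
endloop
endfacet
facet normal 0.070 0.803 -0.592
outer loop
vertex 1.858 -2.531 0.998
vertex 1.68 -2.971 0.381
vertex 1.115 -2.622 0.787
endloop
endfacet
facet normal 0.360 0.771 0.525
outer loop
vertex 1.997 -3.005 1.599
vertex 1.858 -2.531 0.998
vertex 1.311 -2.644 1.539
endloop
endfacet
facet normal 0.454 -0.345 -0.822
outer loop
vertex 5.133 0.824 3.074
vertex 4.436 0.785 2.705
vertex 4.867 1.446 2.666
endloop
endfacet
facet normal 0.824 0.512 0.242
outer loop
vertex 5.133 0.824 3.074
vertex 4.867 1.446 2.666
vertex 4.141 1.574 4.865
endloop
endfacet
facet normal 0.824 0.512 0.242
outer loop
vertex 4.141 1.574 4.865
vertex 4.867 1.446 2.666
vertex 3.875 2.196 4.457
endloop
endfacet
facet normal -0.455 0.344 0.821
outer loop
vertex 4.141 1.574 4.865
vertex 3.875 2.196 4.457
vertex 3.444 1.535 4.495
endloop
endfacet
facet normal 0.454 -0.345 -0.822
outer loop
vertex 4.867 1.446 2.666
vertex 4.436 0.785 2.705
vertex 4.17 1.407 2.297
endloop
endfacet
facet normal 0.120 0.938 -0.326
outer loop
vertex 4.867 1.446 2.666
vertex 4.17 1.407 2.297
vertex 3.875 2.196 4.457
endloop
endfacet
facet normal 0.121 0.938 -0.326
outer loop
vertex 3.875 2.196 4.457
vertex 4.17 1.407 2.297
vertex 3.178 2.157 4.087
endloop
endfacet
facet normal -0.455 0.344 0.821
outer loop
vertex 3.875 2.196 4.457
vertex 3.178 2.157 4.087
vertex 3.444 1.535 4.495
endloop
endfacet
facet normal 0.455 -0.344 -0.821
outer loop
vertex 4.17 1.407 2.297
vertex 4.436 0.785 2.705
vertex 3.739 0.746 2.335
endloop
endfacet
facet normal -0.704 0.426 -0.569
outer loop
vertex 4.17 1.407 2.297
vertex 3.739 0.746 2.335
vertex 3.178 2.157 4.087
endloop
endfacet
facet normal -0.704 0.426 -0.568
outer loop
vertex 3.178 2.157 4.087
vertex 3.739 0.746 2.335
vertex 2.747 1.496 4.126
endloop
endfacet
facet normal -0.454 0.345 0.822
outer loop
vertex 3.178 2.157 4.087
vertex 2.747 1.496 4.126
vertex 3.444 1.535 4.495
endloop
endfacet
facet normal 0.455 -0.344 -0.821
outer loop
vertex 3.739 0.746 2.335
vertex 4.436 0.785 2.705
vertex 4.005 0.124 2.743
endloop
endfacet
facet normal -0.824 -0.512 -0.242
outer loop
vertex 3.739 0.746 2.335
vertex 4.005 0.124 2.743
vertex 2.747 1.496 4.126
endloop
endfacet
facet normal -0.824 -0.512 -0.242
outer loop
vertex 2.747 1.496 4.126
vertex 4.005 0.124 2.743
vertex 3.013 0.874 4.534
endloop
endfacet
facet normal -0.454 0.345 0.822
outer loop
vertex 2.747 1.496 4.126
vertex 3.013 0.874 4.534
vertex 3.444 1.535 4.495
endloop
endfacet
facet normal 0.455 -0.344 -0.821
outer loop
vertex 4.005 0.124 2.743
vertex 4.436 0.785 2.705
vertex 4.702 0.163 3.113
endloop
endfacet
facet normal -0.121 -0.938 0.326
outer loop
vertex 4.005 0.124 2.743
vertex 4.702 0.163 3.113
vertex 3.013 0.874 4.534
endloop
endfacet
facet normal -0.120 -0.938 0.326
outer loop
vertex 3.013 0.874 4.534
vertex 4.702 0.163 3.113
vertex 3.71 0.913 4.903
endloop
endfacet
facet normal -0.454 0.345 0.822
outer loop
vertex 3.013 0.874 4.534
vertex 3.71 0.913 4.903
vertex 3.444 1.535 4.495
endloop
endfacet
facet normal 0.454 -0.345 -0.822
outer loop
vertex 4.702 0.163 3.113
vertex 4.436 0.785 2.705
vertex 5.133 0.824 3.074
endloop
endfacet
facet normal 0.704 -0.426 0.568
outer loop
vertex 4.702 0.163 3.113
vertex 5.133 0.824 3.074
vertex 3.71 0.913 4.903
endloop
endfacet
facet normal 0.704 -0.426 0.568
outer loop
vertex 3.71 0.913 4.903
vertex 5.133 0.824 3.074
vertex 4.141 1.574 4.865
endloop
endfacet
facet normal -0.455 0.344 0.821
outer loop
vertex 3.71 0.913 4.903
vertex 4.141 1.574 4.865
vertex 3.444 1.535 4.495
endloop
endfacet

endsolid


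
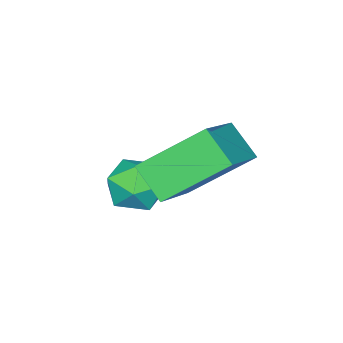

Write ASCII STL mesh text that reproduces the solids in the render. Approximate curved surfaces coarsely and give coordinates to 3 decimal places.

solid 
facet normal -0.540 0.592 0.598
outer loop
vertex -1.332 -0.637 1.591
vertex 0.44 -0.108 2.668
vertex -1.147 0.307 0.824
endloop
endfacet
facet normal -0.828 -0.247 -0.504
outer loop
vertex 0.02 -0.972 -0.468
vertex -1.332 -0.637 1.591
vertex -1.147 0.307 0.824
endloop
endfacet
facet normal -0.540 0.592 0.598
outer loop
vertex -1.147 0.307 0.824
vertex 0.44 -0.108 2.668
vertex 0.625 0.836 1.901
endloop
endfacet
facet normal 0.150 0.767 -0.624
outer loop
vertex 0.625 0.836 1.901
vertex 0.02 -0.972 -0.468
vertex -1.147 0.307 0.824
endloop
endfacet
facet normal -0.150 -0.767 0.624
outer loop
vertex -1.332 -0.637 1.591
vertex 1.607 -1.387 1.376
vertex 0.44 -0.108 2.668
endloop
endfacet
facet normal -0.828 -0.247 -0.504
outer loop
vertex -0.165 -1.916 0.299
vertex -1.332 -0.637 1.591
vertex 0.02 -0.972 -0.468
endloop
endfacet
facet normal -0.150 -0.767 0.624
outer loop
vertex -0.165 -1.916 0.299
vertex 1.607 -1.387 1.376
vertex -1.332 -0.637 1.591
endloop
endfacet
facet normal 0.828 0.247 0.504
outer loop
vertex 0.44 -0.108 2.668
vertex 1.607 -1.387 1.376
vertex 0.625 0.836 1.901
endloop
endfacet
facet normal 0.150 0.767 -0.624
outer loop
vertex 1.792 -0.443 0.609
vertex 0.02 -0.972 -0.468
vertex 0.625 0.836 1.901
endloop
endfacet
facet normal 0.828 0.247 0.504
outer loop
vertex 0.625 0.836 1.901
vertex 1.607 -1.387 1.376
vertex 1.792 -0.443 0.609
endloop
endfacet
facet normal 0.540 -0.592 -0.598
outer loop
vertex 1.792 -0.443 0.609
vertex -0.165 -1.916 0.299
vertex 0.02 -0.972 -0.468
endloop
endfacet
facet normal 0.540 -0.592 -0.598
outer loop
vertex 1.607 -1.387 1.376
vertex -0.165 -1.916 0.299
vertex 1.792 -0.443 0.609
endloop
endfacet
facet normal -0.470 -0.189 0.862
outer loop
vertex -0.424 -2.281 -0.243
vertex 0.063 -3.049 -0.146
vertex 0.377 -2.262 0.198
endloop
endfacet
facet normal -0.423 0.514 0.746
outer loop
vertex -0.424 -2.281 -0.243
vertex 0.377 -2.262 0.198
vertex 0.16 -1.592 -0.386
endloop
endfacet
facet normal -0.744 0.656 0.125
outer loop
vertex -0.424 -2.281 -0.243
vertex 0.16 -1.592 -0.386
vertex -0.288 -1.966 -1.091
endloop
endfacet
facet normal -0.989 0.042 -0.143
outer loop
vertex -0.424 -2.281 -0.243
vertex -0.288 -1.966 -1.091
vertex -0.348 -2.866 -0.942
endloop
endfacet
facet normal -0.820 -0.480 0.313
outer loop
vertex -0.424 -2.281 -0.243
vertex -0.348 -2.866 -0.942
vertex 0.063 -3.049 -0.146
endloop
endfacet
facet normal 0.268 0.681 0.682
outer loop
vertex 0.16 -1.592 -0.386
vertex 0.377 -2.262 0.198
vertex 1.008 -1.934 -0.378
endloop
endfacet
facet normal 0.192 -0.456 0.869
outer loop
vertex 0.377 -2.262 0.198
vertex 0.063 -3.049 -0.146
vertex 0.948 -2.834 -0.229
endloop
endfacet
facet normal -0.374 -0.927 -0.020
outer loop
vertex 0.063 -3.049 -0.146
vertex -0.348 -2.866 -0.942
vertex 0.5 -3.208 -0.934
endloop
endfacet
facet normal -0.648 -0.082 -0.757
outer loop
vertex -0.348 -2.866 -0.942
vertex -0.288 -1.966 -1.091
vertex 0.283 -2.538 -1.518
endloop
endfacet
facet normal -0.252 0.912 -0.324
outer loop
vertex -0.288 -1.966 -1.091
vertex 0.16 -1.592 -0.386
vertex 0.597 -1.751 -1.174
endloop
endfacet
facet normal 0.989 -0.042 0.143
outer loop
vertex 1.084 -2.519 -1.077
vertex 1.008 -1.934 -0.378
vertex 0.948 -2.834 -0.229
endloop
endfacet
facet normal 0.744 -0.656 -0.125
outer loop
vertex 1.084 -2.519 -1.077
vertex 0.948 -2.834 -0.229
vertex 0.5 -3.208 -0.934
endloop
endfacet
facet normal 0.423 -0.514 -0.746
outer loop
vertex 1.084 -2.519 -1.077
vertex 0.5 -3.208 -0.934
vertex 0.283 -2.538 -1.518
endloop
endfacet
facet normal 0.470 0.189 -0.862
outer loop
vertex 1.084 -2.519 -1.077
vertex 0.283 -2.538 -1.518
vertex 0.597 -1.751 -1.174
endloop
endfacet
facet normal 0.820 0.480 -0.313
outer loop
vertex 1.084 -2.519 -1.077
vertex 0.597 -1.751 -1.174
vertex 1.008 -1.934 -0.378
endloop
endfacet
facet normal 0.648 0.082 0.757
outer loop
vertex 0.948 -2.834 -0.229
vertex 1.008 -1.934 -0.378
vertex 0.377 -2.262 0.198
endloop
endfacet
facet normal 0.252 -0.912 0.324
outer loop
vertex 0.5 -3.208 -0.934
vertex 0.948 -2.834 -0.229
vertex 0.063 -3.049 -0.146
endloop
endfacet
facet normal -0.268 -0.681 -0.682
outer loop
vertex 0.283 -2.538 -1.518
vertex 0.5 -3.208 -0.934
vertex -0.348 -2.866 -0.942
endloop
endfacet
facet normal -0.192 0.456 -0.869
outer loop
vertex 0.597 -1.751 -1.174
vertex 0.283 -2.538 -1.518
vertex -0.288 -1.966 -1.091
endloop
endfacet
facet normal 0.374 0.927 0.020
outer loop
vertex 1.008 -1.934 -0.378
vertex 0.597 -1.751 -1.174
vertex 0.16 -1.592 -0.386
endloop
endfacet

endsolid


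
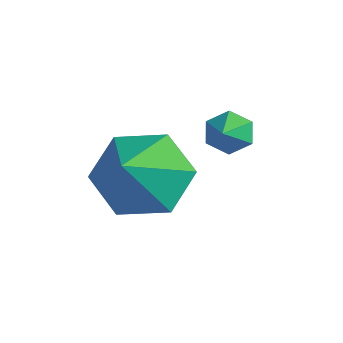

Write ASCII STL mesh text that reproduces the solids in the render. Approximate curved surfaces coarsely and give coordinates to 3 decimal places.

solid 
facet normal -0.678 0.344 -0.650
outer loop
vertex -0.186 0.104 -2.951
vertex -0.622 0.714 -2.174
vertex 0.171 1.111 -2.791
endloop
endfacet
facet normal 0.885 -0.252 -0.391
outer loop
vertex -0.186 0.104 -2.951
vertex 0.171 1.111 -2.791
vertex 0.702 0.046 -0.906
endloop
endfacet
facet normal -0.678 0.344 -0.650
outer loop
vertex 0.171 1.111 -2.791
vertex -0.622 0.714 -2.174
vertex -0.265 1.721 -2.014
endloop
endfacet
facet normal 0.847 0.529 0.060
outer loop
vertex 0.171 1.111 -2.791
vertex -0.265 1.721 -2.014
vertex 0.702 0.046 -0.906
endloop
endfacet
facet normal -0.678 0.344 -0.650
outer loop
vertex -0.265 1.721 -2.014
vertex -0.622 0.714 -2.174
vertex -1.057 1.325 -1.397
endloop
endfacet
facet normal 0.255 0.632 0.732
outer loop
vertex -0.265 1.721 -2.014
vertex -1.057 1.325 -1.397
vertex 0.702 0.046 -0.906
endloop
endfacet
facet normal -0.678 0.343 -0.650
outer loop
vertex -1.057 1.325 -1.397
vertex -0.622 0.714 -2.174
vertex -1.414 0.318 -1.556
endloop
endfacet
facet normal -0.299 -0.045 0.953
outer loop
vertex -1.057 1.325 -1.397
vertex -1.414 0.318 -1.556
vertex 0.702 0.046 -0.906
endloop
endfacet
facet normal -0.678 0.342 -0.650
outer loop
vertex -1.414 0.318 -1.556
vertex -0.622 0.714 -2.174
vertex -0.978 -0.293 -2.333
endloop
endfacet
facet normal -0.260 -0.825 0.502
outer loop
vertex -1.414 0.318 -1.556
vertex -0.978 -0.293 -2.333
vertex 0.702 0.046 -0.906
endloop
endfacet
facet normal -0.679 0.343 -0.650
outer loop
vertex -0.978 -0.293 -2.333
vertex -0.622 0.714 -2.174
vertex -0.186 0.104 -2.951
endloop
endfacet
facet normal 0.332 -0.928 -0.170
outer loop
vertex -0.978 -0.293 -2.333
vertex -0.186 0.104 -2.951
vertex 0.702 0.046 -0.906
endloop
endfacet
facet normal -0.777 0.340 -0.531
outer loop
vertex -0.472 2.884 -1.517
vertex -0.773 2.491 -1.328
vertex -0.748 2.953 -1.069
endloop
endfacet
facet normal 0.644 0.709 0.288
outer loop
vertex -0.472 2.884 -1.517
vertex -0.748 2.953 -1.069
vertex 0.013 2.149 -0.792
endloop
endfacet
facet normal -0.778 0.339 -0.529
outer loop
vertex -0.748 2.953 -1.069
vertex -0.773 2.491 -1.328
vertex -1.048 2.559 -0.88
endloop
endfacet
facet normal 0.073 0.386 0.920
outer loop
vertex -0.748 2.953 -1.069
vertex -1.048 2.559 -0.88
vertex 0.013 2.149 -0.792
endloop
endfacet
facet normal -0.778 0.339 -0.529
outer loop
vertex -1.048 2.559 -0.88
vertex -0.773 2.491 -1.328
vertex -1.073 2.097 -1.139
endloop
endfacet
facet normal -0.250 -0.463 0.850
outer loop
vertex -1.048 2.559 -0.88
vertex -1.073 2.097 -1.139
vertex 0.013 2.149 -0.792
endloop
endfacet
facet normal -0.777 0.337 -0.531
outer loop
vertex -1.073 2.097 -1.139
vertex -0.773 2.491 -1.328
vertex -0.797 2.029 -1.586
endloop
endfacet
facet normal -0.001 -0.989 0.150
outer loop
vertex -1.073 2.097 -1.139
vertex -0.797 2.029 -1.586
vertex 0.013 2.149 -0.792
endloop
endfacet
facet normal -0.777 0.337 -0.532
outer loop
vertex -0.797 2.029 -1.586
vertex -0.773 2.491 -1.328
vertex -0.497 2.422 -1.775
endloop
endfacet
facet normal 0.570 -0.666 -0.481
outer loop
vertex -0.797 2.029 -1.586
vertex -0.497 2.422 -1.775
vertex 0.013 2.149 -0.792
endloop
endfacet
facet normal -0.776 0.339 -0.532
outer loop
vertex -0.497 2.422 -1.775
vertex -0.773 2.491 -1.328
vertex -0.472 2.884 -1.517
endloop
endfacet
facet normal 0.893 0.182 -0.413
outer loop
vertex -0.497 2.422 -1.775
vertex -0.472 2.884 -1.517
vertex 0.013 2.149 -0.792
endloop
endfacet

endsolid


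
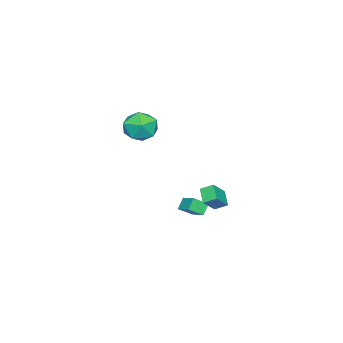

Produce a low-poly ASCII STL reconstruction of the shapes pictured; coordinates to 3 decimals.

solid 
facet normal -0.701 0.170 -0.692
outer loop
vertex -4.436 2.964 -2.507
vertex -3.722 3.525 -3.092
vertex -4.211 2.261 -2.908
endloop
endfacet
facet normal -0.660 -0.520 0.542
outer loop
vertex -3.278 2.035 -1.988
vertex -4.436 2.964 -2.507
vertex -4.211 2.261 -2.908
endloop
endfacet
facet normal -0.702 0.171 -0.692
outer loop
vertex -4.211 2.261 -2.908
vertex -3.722 3.525 -3.092
vertex -3.498 2.822 -3.493
endloop
endfacet
facet normal 0.267 -0.837 -0.477
outer loop
vertex -3.498 2.822 -3.493
vertex -3.278 2.035 -1.988
vertex -4.211 2.261 -2.908
endloop
endfacet
facet normal -0.267 0.837 0.477
outer loop
vertex -4.436 2.964 -2.507
vertex -2.789 3.299 -2.172
vertex -3.722 3.525 -3.092
endloop
endfacet
facet normal -0.660 -0.520 0.542
outer loop
vertex -3.502 2.738 -1.587
vertex -4.436 2.964 -2.507
vertex -3.278 2.035 -1.988
endloop
endfacet
facet normal -0.267 0.837 0.477
outer loop
vertex -3.502 2.738 -1.587
vertex -2.789 3.299 -2.172
vertex -4.436 2.964 -2.507
endloop
endfacet
facet normal 0.660 0.520 -0.542
outer loop
vertex -3.722 3.525 -3.092
vertex -2.789 3.299 -2.172
vertex -3.498 2.822 -3.493
endloop
endfacet
facet normal 0.267 -0.837 -0.477
outer loop
vertex -2.564 2.596 -2.573
vertex -3.278 2.035 -1.988
vertex -3.498 2.822 -3.493
endloop
endfacet
facet normal 0.660 0.520 -0.542
outer loop
vertex -3.498 2.822 -3.493
vertex -2.789 3.299 -2.172
vertex -2.564 2.596 -2.573
endloop
endfacet
facet normal 0.701 -0.171 0.692
outer loop
vertex -2.564 2.596 -2.573
vertex -3.502 2.738 -1.587
vertex -3.278 2.035 -1.988
endloop
endfacet
facet normal 0.702 -0.170 0.692
outer loop
vertex -2.789 3.299 -2.172
vertex -3.502 2.738 -1.587
vertex -2.564 2.596 -2.573
endloop
endfacet
facet normal -0.472 -0.778 -0.414
outer loop
vertex -3.636 0.809 -3.199
vertex -4.192 1.436 -3.744
vertex -3.068 0.786 -3.804
endloop
endfacet
facet normal 0.556 -0.626 0.546
outer loop
vertex -2.488 1.744 -3.296
vertex -3.636 0.809 -3.199
vertex -3.068 0.786 -3.804
endloop
endfacet
facet normal -0.472 -0.779 -0.413
outer loop
vertex -3.068 0.786 -3.804
vertex -4.192 1.436 -3.744
vertex -3.625 1.413 -4.349
endloop
endfacet
facet normal 0.683 -0.027 -0.729
outer loop
vertex -3.625 1.413 -4.349
vertex -2.488 1.744 -3.296
vertex -3.068 0.786 -3.804
endloop
endfacet
facet normal -0.684 0.027 0.729
outer loop
vertex -3.636 0.809 -3.199
vertex -3.612 2.394 -3.236
vertex -4.192 1.436 -3.744
endloop
endfacet
facet normal 0.557 -0.627 0.545
outer loop
vertex -3.055 1.767 -2.691
vertex -3.636 0.809 -3.199
vertex -2.488 1.744 -3.296
endloop
endfacet
facet normal -0.683 0.027 0.730
outer loop
vertex -3.055 1.767 -2.691
vertex -3.612 2.394 -3.236
vertex -3.636 0.809 -3.199
endloop
endfacet
facet normal -0.557 0.626 -0.546
outer loop
vertex -4.192 1.436 -3.744
vertex -3.612 2.394 -3.236
vertex -3.625 1.413 -4.349
endloop
endfacet
facet normal 0.684 -0.028 -0.729
outer loop
vertex -3.044 2.371 -3.841
vertex -2.488 1.744 -3.296
vertex -3.625 1.413 -4.349
endloop
endfacet
facet normal -0.556 0.627 -0.546
outer loop
vertex -3.625 1.413 -4.349
vertex -3.612 2.394 -3.236
vertex -3.044 2.371 -3.841
endloop
endfacet
facet normal 0.473 0.778 0.413
outer loop
vertex -3.044 2.371 -3.841
vertex -3.055 1.767 -2.691
vertex -2.488 1.744 -3.296
endloop
endfacet
facet normal 0.472 0.779 0.413
outer loop
vertex -3.612 2.394 -3.236
vertex -3.055 1.767 -2.691
vertex -3.044 2.371 -3.841
endloop
endfacet
facet normal 0.201 0.486 0.851
outer loop
vertex -0.726 0.77 4.2
vertex -0.445 -0.194 4.684
vertex 0.328 0.411 4.156
endloop
endfacet
facet normal 0.320 0.904 0.284
outer loop
vertex -0.726 0.77 4.2
vertex 0.328 0.411 4.156
vertex -0.144 0.862 3.253
endloop
endfacet
facet normal -0.288 0.954 -0.085
outer loop
vertex -0.726 0.77 4.2
vertex -0.144 0.862 3.253
vertex -1.21 0.537 3.223
endloop
endfacet
facet normal -0.784 0.567 0.253
outer loop
vertex -0.726 0.77 4.2
vertex -1.21 0.537 3.223
vertex -1.396 -0.115 4.107
endloop
endfacet
facet normal -0.481 0.277 0.831
outer loop
vertex -0.726 0.77 4.2
vertex -1.396 -0.115 4.107
vertex -0.445 -0.194 4.684
endloop
endfacet
facet normal 0.803 0.581 -0.130
outer loop
vertex -0.144 0.862 3.253
vertex 0.328 0.411 4.156
vertex 0.496 -0.045 3.153
endloop
endfacet
facet normal 0.611 -0.094 0.786
outer loop
vertex 0.328 0.411 4.156
vertex -0.445 -0.194 4.684
vertex 0.31 -0.697 4.037
endloop
endfacet
facet normal -0.494 -0.432 0.755
outer loop
vertex -0.445 -0.194 4.684
vertex -1.396 -0.115 4.107
vertex -0.756 -1.022 4.007
endloop
endfacet
facet normal -0.983 0.035 -0.181
outer loop
vertex -1.396 -0.115 4.107
vertex -1.21 0.537 3.223
vertex -1.228 -0.571 3.104
endloop
endfacet
facet normal -0.182 0.662 -0.727
outer loop
vertex -1.21 0.537 3.223
vertex -0.144 0.862 3.253
vertex -0.455 0.034 2.576
endloop
endfacet
facet normal 0.784 -0.567 -0.253
outer loop
vertex -0.174 -0.93 3.06
vertex 0.496 -0.045 3.153
vertex 0.31 -0.697 4.037
endloop
endfacet
facet normal 0.288 -0.954 0.085
outer loop
vertex -0.174 -0.93 3.06
vertex 0.31 -0.697 4.037
vertex -0.756 -1.022 4.007
endloop
endfacet
facet normal -0.320 -0.904 -0.284
outer loop
vertex -0.174 -0.93 3.06
vertex -0.756 -1.022 4.007
vertex -1.228 -0.571 3.104
endloop
endfacet
facet normal -0.201 -0.486 -0.851
outer loop
vertex -0.174 -0.93 3.06
vertex -1.228 -0.571 3.104
vertex -0.455 0.034 2.576
endloop
endfacet
facet normal 0.481 -0.277 -0.831
outer loop
vertex -0.174 -0.93 3.06
vertex -0.455 0.034 2.576
vertex 0.496 -0.045 3.153
endloop
endfacet
facet normal 0.983 -0.035 0.181
outer loop
vertex 0.31 -0.697 4.037
vertex 0.496 -0.045 3.153
vertex 0.328 0.411 4.156
endloop
endfacet
facet normal 0.182 -0.662 0.727
outer loop
vertex -0.756 -1.022 4.007
vertex 0.31 -0.697 4.037
vertex -0.445 -0.194 4.684
endloop
endfacet
facet normal -0.803 -0.581 0.130
outer loop
vertex -1.228 -0.571 3.104
vertex -0.756 -1.022 4.007
vertex -1.396 -0.115 4.107
endloop
endfacet
facet normal -0.611 0.094 -0.786
outer loop
vertex -0.455 0.034 2.576
vertex -1.228 -0.571 3.104
vertex -1.21 0.537 3.223
endloop
endfacet
facet normal 0.494 0.432 -0.755
outer loop
vertex 0.496 -0.045 3.153
vertex -0.455 0.034 2.576
vertex -0.144 0.862 3.253
endloop
endfacet

endsolid


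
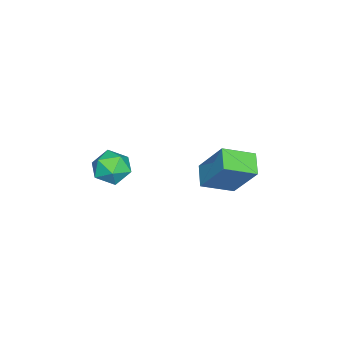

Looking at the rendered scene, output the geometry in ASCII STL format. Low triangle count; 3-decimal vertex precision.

solid 
facet normal -0.847 -0.321 0.423
outer loop
vertex -0.371 1.187 3.572
vertex -1.124 2.392 2.978
vertex -0.796 0.092 1.892
endloop
endfacet
facet normal 0.489 -0.782 0.386
outer loop
vertex 0.144 0.448 1.422
vertex -0.371 1.187 3.572
vertex -0.796 0.092 1.892
endloop
endfacet
facet normal -0.847 -0.321 0.423
outer loop
vertex -0.796 0.092 1.892
vertex -1.124 2.392 2.978
vertex -1.549 1.297 1.298
endloop
endfacet
facet normal -0.208 -0.534 -0.820
outer loop
vertex -1.549 1.297 1.298
vertex 0.144 0.448 1.422
vertex -0.796 0.092 1.892
endloop
endfacet
facet normal 0.208 0.534 0.820
outer loop
vertex -0.371 1.187 3.572
vertex -0.184 2.748 2.508
vertex -1.124 2.392 2.978
endloop
endfacet
facet normal 0.489 -0.782 0.386
outer loop
vertex 0.569 1.543 3.102
vertex -0.371 1.187 3.572
vertex 0.144 0.448 1.422
endloop
endfacet
facet normal 0.208 0.534 0.820
outer loop
vertex 0.569 1.543 3.102
vertex -0.184 2.748 2.508
vertex -0.371 1.187 3.572
endloop
endfacet
facet normal -0.489 0.782 -0.386
outer loop
vertex -1.124 2.392 2.978
vertex -0.184 2.748 2.508
vertex -1.549 1.297 1.298
endloop
endfacet
facet normal -0.208 -0.534 -0.820
outer loop
vertex -0.609 1.653 0.828
vertex 0.144 0.448 1.422
vertex -1.549 1.297 1.298
endloop
endfacet
facet normal -0.489 0.782 -0.386
outer loop
vertex -1.549 1.297 1.298
vertex -0.184 2.748 2.508
vertex -0.609 1.653 0.828
endloop
endfacet
facet normal 0.847 0.321 -0.423
outer loop
vertex -0.609 1.653 0.828
vertex 0.569 1.543 3.102
vertex 0.144 0.448 1.422
endloop
endfacet
facet normal 0.847 0.321 -0.423
outer loop
vertex -0.184 2.748 2.508
vertex 0.569 1.543 3.102
vertex -0.609 1.653 0.828
endloop
endfacet
facet normal 0.409 0.768 0.493
outer loop
vertex 0.728 -2.284 2.089
vertex 0.659 -2.756 2.882
vertex 1.422 -2.83 2.364
endloop
endfacet
facet normal 0.651 0.738 -0.178
outer loop
vertex 0.728 -2.284 2.089
vertex 1.422 -2.83 2.364
vertex 1.167 -2.819 1.475
endloop
endfacet
facet normal 0.091 0.782 -0.616
outer loop
vertex 0.728 -2.284 2.089
vertex 1.167 -2.819 1.475
vertex 0.246 -2.737 1.443
endloop
endfacet
facet normal -0.498 0.840 -0.218
outer loop
vertex 0.728 -2.284 2.089
vertex 0.246 -2.737 1.443
vertex -0.068 -2.698 2.312
endloop
endfacet
facet normal -0.301 0.831 0.468
outer loop
vertex 0.728 -2.284 2.089
vertex -0.068 -2.698 2.312
vertex 0.659 -2.756 2.882
endloop
endfacet
facet normal 0.957 0.099 -0.273
outer loop
vertex 1.167 -2.819 1.475
vertex 1.422 -2.83 2.364
vertex 1.368 -3.622 1.888
endloop
endfacet
facet normal 0.565 0.147 0.812
outer loop
vertex 1.422 -2.83 2.364
vertex 0.659 -2.756 2.882
vertex 1.054 -3.583 2.757
endloop
endfacet
facet normal -0.585 0.250 0.771
outer loop
vertex 0.659 -2.756 2.882
vertex -0.068 -2.698 2.312
vertex 0.133 -3.501 2.725
endloop
endfacet
facet normal -0.903 0.265 -0.338
outer loop
vertex -0.068 -2.698 2.312
vertex 0.246 -2.737 1.443
vertex -0.122 -3.49 1.836
endloop
endfacet
facet normal 0.050 0.172 -0.984
outer loop
vertex 0.246 -2.737 1.443
vertex 1.167 -2.819 1.475
vertex 0.641 -3.564 1.318
endloop
endfacet
facet normal 0.498 -0.840 0.218
outer loop
vertex 0.572 -4.036 2.111
vertex 1.368 -3.622 1.888
vertex 1.054 -3.583 2.757
endloop
endfacet
facet normal -0.091 -0.782 0.616
outer loop
vertex 0.572 -4.036 2.111
vertex 1.054 -3.583 2.757
vertex 0.133 -3.501 2.725
endloop
endfacet
facet normal -0.651 -0.738 0.178
outer loop
vertex 0.572 -4.036 2.111
vertex 0.133 -3.501 2.725
vertex -0.122 -3.49 1.836
endloop
endfacet
facet normal -0.409 -0.768 -0.493
outer loop
vertex 0.572 -4.036 2.111
vertex -0.122 -3.49 1.836
vertex 0.641 -3.564 1.318
endloop
endfacet
facet normal 0.301 -0.831 -0.468
outer loop
vertex 0.572 -4.036 2.111
vertex 0.641 -3.564 1.318
vertex 1.368 -3.622 1.888
endloop
endfacet
facet normal 0.903 -0.265 0.338
outer loop
vertex 1.054 -3.583 2.757
vertex 1.368 -3.622 1.888
vertex 1.422 -2.83 2.364
endloop
endfacet
facet normal -0.050 -0.172 0.984
outer loop
vertex 0.133 -3.501 2.725
vertex 1.054 -3.583 2.757
vertex 0.659 -2.756 2.882
endloop
endfacet
facet normal -0.957 -0.099 0.273
outer loop
vertex -0.122 -3.49 1.836
vertex 0.133 -3.501 2.725
vertex -0.068 -2.698 2.312
endloop
endfacet
facet normal -0.565 -0.147 -0.812
outer loop
vertex 0.641 -3.564 1.318
vertex -0.122 -3.49 1.836
vertex 0.246 -2.737 1.443
endloop
endfacet
facet normal 0.585 -0.250 -0.771
outer loop
vertex 1.368 -3.622 1.888
vertex 0.641 -3.564 1.318
vertex 1.167 -2.819 1.475
endloop
endfacet

endsolid
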